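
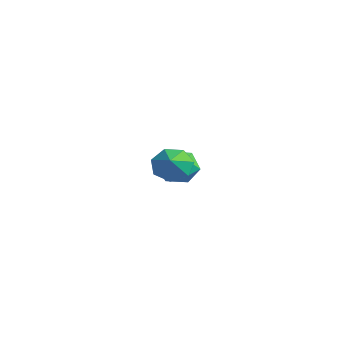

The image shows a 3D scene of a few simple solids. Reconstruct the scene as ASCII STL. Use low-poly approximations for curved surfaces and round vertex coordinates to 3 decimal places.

solid 
facet normal -0.650 0.511 -0.562
outer loop
vertex 3.356 -2.111 1.952
vertex 2.575 -2.499 2.502
vertex 3.111 -1.635 2.668
endloop
endfacet
facet normal 0.961 0.171 0.215
outer loop
vertex 3.356 -2.111 1.952
vertex 3.111 -1.635 2.668
vertex 3.265 -3.041 3.098
endloop
endfacet
facet normal -0.650 0.511 -0.562
outer loop
vertex 3.111 -1.635 2.668
vertex 2.575 -2.499 2.502
vertex 2.464 -1.809 3.259
endloop
endfacet
facet normal 0.601 0.293 0.744
outer loop
vertex 3.111 -1.635 2.668
vertex 2.464 -1.809 3.259
vertex 3.265 -3.041 3.098
endloop
endfacet
facet normal -0.650 0.512 -0.562
outer loop
vertex 2.464 -1.809 3.259
vertex 2.575 -2.499 2.502
vertex 1.9 -2.503 3.28
endloop
endfacet
facet normal 0.109 -0.059 0.992
outer loop
vertex 2.464 -1.809 3.259
vertex 1.9 -2.503 3.28
vertex 3.265 -3.041 3.098
endloop
endfacet
facet normal -0.650 0.512 -0.562
outer loop
vertex 1.9 -2.503 3.28
vertex 2.575 -2.499 2.502
vertex 1.845 -3.193 2.715
endloop
endfacet
facet normal -0.142 -0.620 0.771
outer loop
vertex 1.9 -2.503 3.28
vertex 1.845 -3.193 2.715
vertex 3.265 -3.041 3.098
endloop
endfacet
facet normal -0.650 0.511 -0.562
outer loop
vertex 1.845 -3.193 2.715
vertex 2.575 -2.499 2.502
vertex 2.34 -3.361 1.99
endloop
endfacet
facet normal 0.036 -0.968 0.249
outer loop
vertex 1.845 -3.193 2.715
vertex 2.34 -3.361 1.99
vertex 3.265 -3.041 3.098
endloop
endfacet
facet normal -0.650 0.511 -0.562
outer loop
vertex 2.34 -3.361 1.99
vertex 2.575 -2.499 2.502
vertex 3.012 -2.879 1.651
endloop
endfacet
facet normal 0.510 -0.840 -0.183
outer loop
vertex 2.34 -3.361 1.99
vertex 3.012 -2.879 1.651
vertex 3.265 -3.041 3.098
endloop
endfacet
facet normal -0.650 0.511 -0.562
outer loop
vertex 3.012 -2.879 1.651
vertex 2.575 -2.499 2.502
vertex 3.356 -2.111 1.952
endloop
endfacet
facet normal 0.921 -0.335 -0.199
outer loop
vertex 3.012 -2.879 1.651
vertex 3.356 -2.111 1.952
vertex 3.265 -3.041 3.098
endloop
endfacet
facet normal -0.808 -0.271 0.523
outer loop
vertex -4.764 2.197 -0.209
vertex -4.596 1.057 -0.54
vertex -4.086 1.472 0.462
endloop
endfacet
facet normal -0.492 0.297 0.818
outer loop
vertex -4.764 2.197 -0.209
vertex -4.086 1.472 0.462
vertex -3.738 2.601 0.261
endloop
endfacet
facet normal -0.473 0.818 0.329
outer loop
vertex -4.764 2.197 -0.209
vertex -3.738 2.601 0.261
vertex -4.033 2.884 -0.866
endloop
endfacet
facet normal -0.776 0.571 -0.267
outer loop
vertex -4.764 2.197 -0.209
vertex -4.033 2.884 -0.866
vertex -4.564 1.93 -1.361
endloop
endfacet
facet normal -0.984 -0.102 -0.147
outer loop
vertex -4.764 2.197 -0.209
vertex -4.564 1.93 -1.361
vertex -4.596 1.057 -0.54
endloop
endfacet
facet normal 0.180 0.118 0.976
outer loop
vertex -3.738 2.601 0.261
vertex -4.086 1.472 0.462
vertex -2.936 1.71 0.221
endloop
endfacet
facet normal -0.331 -0.800 0.500
outer loop
vertex -4.086 1.472 0.462
vertex -4.596 1.057 -0.54
vertex -3.467 0.756 -0.274
endloop
endfacet
facet normal -0.616 -0.528 -0.585
outer loop
vertex -4.596 1.057 -0.54
vertex -4.564 1.93 -1.361
vertex -3.762 1.039 -1.401
endloop
endfacet
facet normal -0.279 0.560 -0.780
outer loop
vertex -4.564 1.93 -1.361
vertex -4.033 2.884 -0.866
vertex -3.414 2.168 -1.602
endloop
endfacet
facet normal 0.212 0.959 0.185
outer loop
vertex -4.033 2.884 -0.866
vertex -3.738 2.601 0.261
vertex -2.904 2.583 -0.6
endloop
endfacet
facet normal 0.776 -0.571 0.267
outer loop
vertex -2.736 1.443 -0.931
vertex -2.936 1.71 0.221
vertex -3.467 0.756 -0.274
endloop
endfacet
facet normal 0.473 -0.818 -0.329
outer loop
vertex -2.736 1.443 -0.931
vertex -3.467 0.756 -0.274
vertex -3.762 1.039 -1.401
endloop
endfacet
facet normal 0.492 -0.297 -0.818
outer loop
vertex -2.736 1.443 -0.931
vertex -3.762 1.039 -1.401
vertex -3.414 2.168 -1.602
endloop
endfacet
facet normal 0.808 0.271 -0.523
outer loop
vertex -2.736 1.443 -0.931
vertex -3.414 2.168 -1.602
vertex -2.904 2.583 -0.6
endloop
endfacet
facet normal 0.984 0.102 0.147
outer loop
vertex -2.736 1.443 -0.931
vertex -2.904 2.583 -0.6
vertex -2.936 1.71 0.221
endloop
endfacet
facet normal 0.279 -0.560 0.780
outer loop
vertex -3.467 0.756 -0.274
vertex -2.936 1.71 0.221
vertex -4.086 1.472 0.462
endloop
endfacet
facet normal -0.212 -0.959 -0.185
outer loop
vertex -3.762 1.039 -1.401
vertex -3.467 0.756 -0.274
vertex -4.596 1.057 -0.54
endloop
endfacet
facet normal -0.180 -0.118 -0.976
outer loop
vertex -3.414 2.168 -1.602
vertex -3.762 1.039 -1.401
vertex -4.564 1.93 -1.361
endloop
endfacet
facet normal 0.331 0.800 -0.500
outer loop
vertex -2.904 2.583 -0.6
vertex -3.414 2.168 -1.602
vertex -4.033 2.884 -0.866
endloop
endfacet
facet normal 0.616 0.528 0.585
outer loop
vertex -2.936 1.71 0.221
vertex -2.904 2.583 -0.6
vertex -3.738 2.601 0.261
endloop
endfacet

endsolid


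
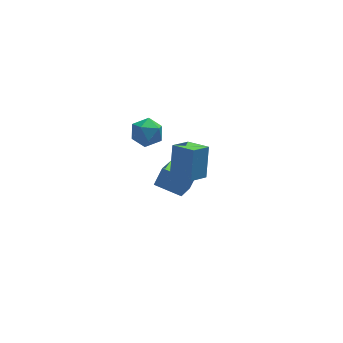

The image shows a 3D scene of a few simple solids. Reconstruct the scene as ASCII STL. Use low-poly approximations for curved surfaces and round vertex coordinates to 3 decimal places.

solid 
facet normal -0.787 0.570 0.234
outer loop
vertex 0.194 2.093 -1.795
vertex 0.919 3.367 -2.461
vertex -0.307 1.831 -2.843
endloop
endfacet
facet normal -0.450 -0.791 0.413
outer loop
vertex 0.961 0.913 -3.219
vertex 0.194 2.093 -1.795
vertex -0.307 1.831 -2.843
endloop
endfacet
facet normal -0.787 0.571 0.233
outer loop
vertex -0.307 1.831 -2.843
vertex 0.919 3.367 -2.461
vertex 0.419 3.105 -3.508
endloop
endfacet
facet normal -0.420 -0.220 -0.880
outer loop
vertex 0.419 3.105 -3.508
vertex 0.961 0.913 -3.219
vertex -0.307 1.831 -2.843
endloop
endfacet
facet normal 0.421 0.221 0.880
outer loop
vertex 0.194 2.093 -1.795
vertex 2.187 2.449 -2.837
vertex 0.919 3.367 -2.461
endloop
endfacet
facet normal -0.450 -0.791 0.413
outer loop
vertex 1.461 1.175 -2.172
vertex 0.194 2.093 -1.795
vertex 0.961 0.913 -3.219
endloop
endfacet
facet normal 0.421 0.220 0.880
outer loop
vertex 1.461 1.175 -2.172
vertex 2.187 2.449 -2.837
vertex 0.194 2.093 -1.795
endloop
endfacet
facet normal 0.450 0.791 -0.413
outer loop
vertex 0.919 3.367 -2.461
vertex 2.187 2.449 -2.837
vertex 0.419 3.105 -3.508
endloop
endfacet
facet normal -0.421 -0.220 -0.880
outer loop
vertex 1.686 2.187 -3.885
vertex 0.961 0.913 -3.219
vertex 0.419 3.105 -3.508
endloop
endfacet
facet normal 0.450 0.791 -0.413
outer loop
vertex 0.419 3.105 -3.508
vertex 2.187 2.449 -2.837
vertex 1.686 2.187 -3.885
endloop
endfacet
facet normal 0.788 -0.570 -0.233
outer loop
vertex 1.686 2.187 -3.885
vertex 1.461 1.175 -2.172
vertex 0.961 0.913 -3.219
endloop
endfacet
facet normal 0.787 -0.571 -0.234
outer loop
vertex 2.187 2.449 -2.837
vertex 1.461 1.175 -2.172
vertex 1.686 2.187 -3.885
endloop
endfacet
facet normal 0.169 -0.138 0.976
outer loop
vertex -0.239 3.379 1.368
vertex -0.828 2.611 1.361
vertex 0.116 2.498 1.182
endloop
endfacet
facet normal 0.735 0.157 0.659
outer loop
vertex -0.239 3.379 1.368
vertex 0.116 2.498 1.182
vertex 0.416 3.259 0.666
endloop
endfacet
facet normal 0.526 0.771 0.359
outer loop
vertex -0.239 3.379 1.368
vertex 0.416 3.259 0.666
vertex -0.343 3.843 0.525
endloop
endfacet
facet normal -0.171 0.854 0.491
outer loop
vertex -0.239 3.379 1.368
vertex -0.343 3.843 0.525
vertex -1.112 3.442 0.955
endloop
endfacet
facet normal -0.392 0.292 0.872
outer loop
vertex -0.239 3.379 1.368
vertex -1.112 3.442 0.955
vertex -0.828 2.611 1.361
endloop
endfacet
facet normal 0.950 -0.280 0.139
outer loop
vertex 0.416 3.259 0.666
vertex 0.116 2.498 1.182
vertex 0.232 2.418 0.225
endloop
endfacet
facet normal 0.033 -0.758 0.651
outer loop
vertex 0.116 2.498 1.182
vertex -0.828 2.611 1.361
vertex -0.537 2.017 0.655
endloop
endfacet
facet normal -0.873 -0.062 0.483
outer loop
vertex -0.828 2.611 1.361
vertex -1.112 3.442 0.955
vertex -1.296 2.601 0.514
endloop
endfacet
facet normal -0.516 0.846 -0.133
outer loop
vertex -1.112 3.442 0.955
vertex -0.343 3.843 0.525
vertex -0.996 3.362 -0.002
endloop
endfacet
facet normal 0.612 0.711 -0.346
outer loop
vertex -0.343 3.843 0.525
vertex 0.416 3.259 0.666
vertex -0.052 3.249 -0.181
endloop
endfacet
facet normal 0.171 -0.854 -0.491
outer loop
vertex -0.641 2.481 -0.188
vertex 0.232 2.418 0.225
vertex -0.537 2.017 0.655
endloop
endfacet
facet normal -0.526 -0.771 -0.359
outer loop
vertex -0.641 2.481 -0.188
vertex -0.537 2.017 0.655
vertex -1.296 2.601 0.514
endloop
endfacet
facet normal -0.735 -0.157 -0.659
outer loop
vertex -0.641 2.481 -0.188
vertex -1.296 2.601 0.514
vertex -0.996 3.362 -0.002
endloop
endfacet
facet normal -0.169 0.138 -0.976
outer loop
vertex -0.641 2.481 -0.188
vertex -0.996 3.362 -0.002
vertex -0.052 3.249 -0.181
endloop
endfacet
facet normal 0.392 -0.292 -0.872
outer loop
vertex -0.641 2.481 -0.188
vertex -0.052 3.249 -0.181
vertex 0.232 2.418 0.225
endloop
endfacet
facet normal 0.516 -0.846 0.133
outer loop
vertex -0.537 2.017 0.655
vertex 0.232 2.418 0.225
vertex 0.116 2.498 1.182
endloop
endfacet
facet normal -0.612 -0.711 0.346
outer loop
vertex -1.296 2.601 0.514
vertex -0.537 2.017 0.655
vertex -0.828 2.611 1.361
endloop
endfacet
facet normal -0.950 0.280 -0.139
outer loop
vertex -0.996 3.362 -0.002
vertex -1.296 2.601 0.514
vertex -1.112 3.442 0.955
endloop
endfacet
facet normal -0.033 0.758 -0.651
outer loop
vertex -0.052 3.249 -0.181
vertex -0.996 3.362 -0.002
vertex -0.343 3.843 0.525
endloop
endfacet
facet normal 0.873 0.062 -0.483
outer loop
vertex 0.232 2.418 0.225
vertex -0.052 3.249 -0.181
vertex 0.416 3.259 0.666
endloop
endfacet
facet normal -0.627 0.743 -0.235
outer loop
vertex -0.217 -2.472 4.279
vertex 0.684 -1.853 3.833
vertex -0.505 -3.233 2.639
endloop
endfacet
facet normal -0.763 -0.524 0.377
outer loop
vertex 0.316 -4.207 2.947
vertex -0.217 -2.472 4.279
vertex -0.505 -3.233 2.639
endloop
endfacet
facet normal -0.627 0.743 -0.235
outer loop
vertex -0.505 -3.233 2.639
vertex 0.684 -1.853 3.833
vertex 0.396 -2.614 2.194
endloop
endfacet
facet normal -0.157 -0.416 -0.896
outer loop
vertex 0.396 -2.614 2.194
vertex 0.316 -4.207 2.947
vertex -0.505 -3.233 2.639
endloop
endfacet
facet normal 0.158 0.416 0.896
outer loop
vertex -0.217 -2.472 4.279
vertex 1.505 -2.827 4.141
vertex 0.684 -1.853 3.833
endloop
endfacet
facet normal -0.763 -0.524 0.378
outer loop
vertex 0.604 -3.446 4.586
vertex -0.217 -2.472 4.279
vertex 0.316 -4.207 2.947
endloop
endfacet
facet normal 0.157 0.415 0.896
outer loop
vertex 0.604 -3.446 4.586
vertex 1.505 -2.827 4.141
vertex -0.217 -2.472 4.279
endloop
endfacet
facet normal 0.763 0.524 -0.377
outer loop
vertex 0.684 -1.853 3.833
vertex 1.505 -2.827 4.141
vertex 0.396 -2.614 2.194
endloop
endfacet
facet normal -0.158 -0.415 -0.896
outer loop
vertex 1.217 -3.588 2.501
vertex 0.316 -4.207 2.947
vertex 0.396 -2.614 2.194
endloop
endfacet
facet normal 0.763 0.524 -0.377
outer loop
vertex 0.396 -2.614 2.194
vertex 1.505 -2.827 4.141
vertex 1.217 -3.588 2.501
endloop
endfacet
facet normal 0.627 -0.743 0.235
outer loop
vertex 1.217 -3.588 2.501
vertex 0.604 -3.446 4.586
vertex 0.316 -4.207 2.947
endloop
endfacet
facet normal 0.627 -0.743 0.235
outer loop
vertex 1.505 -2.827 4.141
vertex 0.604 -3.446 4.586
vertex 1.217 -3.588 2.501
endloop
endfacet

endsolid


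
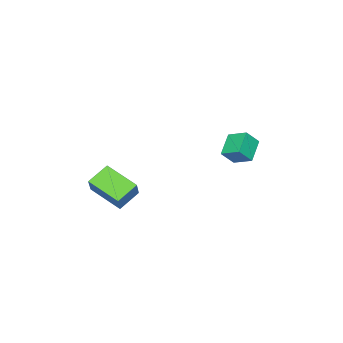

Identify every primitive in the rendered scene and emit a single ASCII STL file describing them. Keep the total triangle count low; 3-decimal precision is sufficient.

solid 
facet normal -0.897 0.125 0.424
outer loop
vertex 3.03 -3.93 2.874
vertex 3.003 -1.971 2.238
vertex 2.464 -4.291 1.784
endloop
endfacet
facet normal 0.013 -0.951 0.308
outer loop
vertex 3.737 -4.469 1.182
vertex 3.03 -3.93 2.874
vertex 2.464 -4.291 1.784
endloop
endfacet
facet normal -0.897 0.125 0.424
outer loop
vertex 2.464 -4.291 1.784
vertex 3.003 -1.971 2.238
vertex 2.437 -2.332 1.148
endloop
endfacet
facet normal -0.442 -0.282 -0.851
outer loop
vertex 2.437 -2.332 1.148
vertex 3.737 -4.469 1.182
vertex 2.464 -4.291 1.784
endloop
endfacet
facet normal 0.442 0.282 0.851
outer loop
vertex 3.03 -3.93 2.874
vertex 4.276 -2.149 1.636
vertex 3.003 -1.971 2.238
endloop
endfacet
facet normal 0.013 -0.951 0.308
outer loop
vertex 4.303 -4.108 2.272
vertex 3.03 -3.93 2.874
vertex 3.737 -4.469 1.182
endloop
endfacet
facet normal 0.442 0.282 0.851
outer loop
vertex 4.303 -4.108 2.272
vertex 4.276 -2.149 1.636
vertex 3.03 -3.93 2.874
endloop
endfacet
facet normal -0.013 0.951 -0.308
outer loop
vertex 3.003 -1.971 2.238
vertex 4.276 -2.149 1.636
vertex 2.437 -2.332 1.148
endloop
endfacet
facet normal -0.442 -0.282 -0.851
outer loop
vertex 3.71 -2.51 0.546
vertex 3.737 -4.469 1.182
vertex 2.437 -2.332 1.148
endloop
endfacet
facet normal -0.013 0.951 -0.308
outer loop
vertex 2.437 -2.332 1.148
vertex 4.276 -2.149 1.636
vertex 3.71 -2.51 0.546
endloop
endfacet
facet normal 0.897 -0.125 -0.424
outer loop
vertex 3.71 -2.51 0.546
vertex 4.303 -4.108 2.272
vertex 3.737 -4.469 1.182
endloop
endfacet
facet normal 0.897 -0.125 -0.424
outer loop
vertex 4.276 -2.149 1.636
vertex 4.303 -4.108 2.272
vertex 3.71 -2.51 0.546
endloop
endfacet
facet normal -0.546 0.352 -0.760
outer loop
vertex -4.319 -0.884 1.973
vertex -4.419 0.236 2.563
vertex -3.093 -0.423 1.306
endloop
endfacet
facet normal 0.079 -0.882 -0.464
outer loop
vertex -2.481 -0.816 2.157
vertex -4.319 -0.884 1.973
vertex -3.093 -0.423 1.306
endloop
endfacet
facet normal -0.546 0.351 -0.760
outer loop
vertex -3.093 -0.423 1.306
vertex -4.419 0.236 2.563
vertex -3.193 0.697 1.895
endloop
endfacet
facet normal 0.834 0.314 -0.455
outer loop
vertex -3.193 0.697 1.895
vertex -2.481 -0.816 2.157
vertex -3.093 -0.423 1.306
endloop
endfacet
facet normal -0.834 -0.314 0.455
outer loop
vertex -4.319 -0.884 1.973
vertex -3.807 -0.157 3.414
vertex -4.419 0.236 2.563
endloop
endfacet
facet normal 0.079 -0.882 -0.464
outer loop
vertex -3.707 -1.277 2.825
vertex -4.319 -0.884 1.973
vertex -2.481 -0.816 2.157
endloop
endfacet
facet normal -0.834 -0.313 0.454
outer loop
vertex -3.707 -1.277 2.825
vertex -3.807 -0.157 3.414
vertex -4.319 -0.884 1.973
endloop
endfacet
facet normal -0.079 0.882 0.464
outer loop
vertex -4.419 0.236 2.563
vertex -3.807 -0.157 3.414
vertex -3.193 0.697 1.895
endloop
endfacet
facet normal 0.834 0.314 -0.454
outer loop
vertex -2.581 0.304 2.747
vertex -2.481 -0.816 2.157
vertex -3.193 0.697 1.895
endloop
endfacet
facet normal -0.079 0.882 0.464
outer loop
vertex -3.193 0.697 1.895
vertex -3.807 -0.157 3.414
vertex -2.581 0.304 2.747
endloop
endfacet
facet normal 0.546 -0.352 0.760
outer loop
vertex -2.581 0.304 2.747
vertex -3.707 -1.277 2.825
vertex -2.481 -0.816 2.157
endloop
endfacet
facet normal 0.546 -0.351 0.761
outer loop
vertex -3.807 -0.157 3.414
vertex -3.707 -1.277 2.825
vertex -2.581 0.304 2.747
endloop
endfacet

endsolid


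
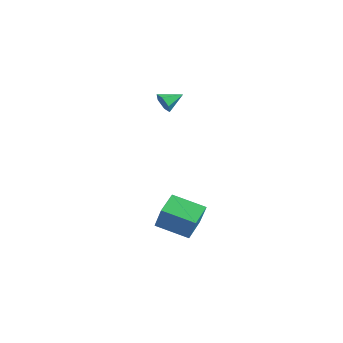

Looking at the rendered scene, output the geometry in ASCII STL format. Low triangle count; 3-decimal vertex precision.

solid 
facet normal -0.464 0.187 -0.866
outer loop
vertex -2.251 -0.68 -3.278
vertex -0.675 0.198 -3.933
vertex -1.77 -1.941 -3.809
endloop
endfacet
facet normal -0.821 -0.457 0.342
outer loop
vertex -0.985 -2.258 -2.347
vertex -2.251 -0.68 -3.278
vertex -1.77 -1.941 -3.809
endloop
endfacet
facet normal -0.465 0.188 -0.865
outer loop
vertex -1.77 -1.941 -3.809
vertex -0.675 0.198 -3.933
vertex -0.194 -1.062 -4.465
endloop
endfacet
facet normal 0.332 -0.869 -0.367
outer loop
vertex -0.194 -1.062 -4.465
vertex -0.985 -2.258 -2.347
vertex -1.77 -1.941 -3.809
endloop
endfacet
facet normal -0.332 0.869 0.367
outer loop
vertex -2.251 -0.68 -3.278
vertex 0.11 -0.119 -2.471
vertex -0.675 0.198 -3.933
endloop
endfacet
facet normal -0.821 -0.458 0.341
outer loop
vertex -1.466 -0.998 -1.815
vertex -2.251 -0.68 -3.278
vertex -0.985 -2.258 -2.347
endloop
endfacet
facet normal -0.332 0.869 0.367
outer loop
vertex -1.466 -0.998 -1.815
vertex 0.11 -0.119 -2.471
vertex -2.251 -0.68 -3.278
endloop
endfacet
facet normal 0.821 0.458 -0.342
outer loop
vertex -0.675 0.198 -3.933
vertex 0.11 -0.119 -2.471
vertex -0.194 -1.062 -4.465
endloop
endfacet
facet normal 0.332 -0.869 -0.367
outer loop
vertex 0.591 -1.38 -3.002
vertex -0.985 -2.258 -2.347
vertex -0.194 -1.062 -4.465
endloop
endfacet
facet normal 0.821 0.457 -0.341
outer loop
vertex -0.194 -1.062 -4.465
vertex 0.11 -0.119 -2.471
vertex 0.591 -1.38 -3.002
endloop
endfacet
facet normal 0.464 -0.188 0.865
outer loop
vertex 0.591 -1.38 -3.002
vertex -1.466 -0.998 -1.815
vertex -0.985 -2.258 -2.347
endloop
endfacet
facet normal 0.465 -0.187 0.865
outer loop
vertex 0.11 -0.119 -2.471
vertex -1.466 -0.998 -1.815
vertex 0.591 -1.38 -3.002
endloop
endfacet
facet normal -0.321 -0.877 -0.358
outer loop
vertex -3.522 0.326 4.053
vertex -3.752 0.634 3.505
vertex -3.125 0.399 3.519
endloop
endfacet
facet normal 0.804 -0.040 0.593
outer loop
vertex -3.522 0.326 4.053
vertex -3.125 0.399 3.519
vertex -3.368 1.686 3.935
endloop
endfacet
facet normal -0.321 -0.877 -0.358
outer loop
vertex -3.125 0.399 3.519
vertex -3.752 0.634 3.505
vertex -3.355 0.707 2.97
endloop
endfacet
facet normal 0.934 0.256 -0.248
outer loop
vertex -3.125 0.399 3.519
vertex -3.355 0.707 2.97
vertex -3.368 1.686 3.935
endloop
endfacet
facet normal -0.321 -0.877 -0.358
outer loop
vertex -3.355 0.707 2.97
vertex -3.752 0.634 3.505
vertex -3.982 0.942 2.957
endloop
endfacet
facet normal 0.268 0.678 -0.684
outer loop
vertex -3.355 0.707 2.97
vertex -3.982 0.942 2.957
vertex -3.368 1.686 3.935
endloop
endfacet
facet normal -0.320 -0.877 -0.358
outer loop
vertex -3.982 0.942 2.957
vertex -3.752 0.634 3.505
vertex -4.38 0.869 3.491
endloop
endfacet
facet normal -0.525 0.803 -0.281
outer loop
vertex -3.982 0.942 2.957
vertex -4.38 0.869 3.491
vertex -3.368 1.686 3.935
endloop
endfacet
facet normal -0.320 -0.877 -0.359
outer loop
vertex -4.38 0.869 3.491
vertex -3.752 0.634 3.505
vertex -4.149 0.56 4.04
endloop
endfacet
facet normal -0.655 0.507 0.561
outer loop
vertex -4.38 0.869 3.491
vertex -4.149 0.56 4.04
vertex -3.368 1.686 3.935
endloop
endfacet
facet normal -0.320 -0.877 -0.359
outer loop
vertex -4.149 0.56 4.04
vertex -3.752 0.634 3.505
vertex -3.522 0.326 4.053
endloop
endfacet
facet normal 0.011 0.085 0.996
outer loop
vertex -4.149 0.56 4.04
vertex -3.522 0.326 4.053
vertex -3.368 1.686 3.935
endloop
endfacet

endsolid


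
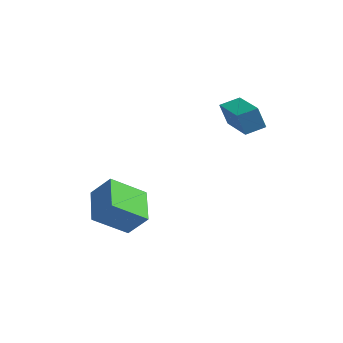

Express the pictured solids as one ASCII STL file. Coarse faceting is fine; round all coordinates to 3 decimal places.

solid 
facet normal -0.548 0.743 0.384
outer loop
vertex -2.311 -1.126 -2.642
vertex -1.374 -0.966 -1.614
vertex -1.329 0.167 -3.739
endloop
endfacet
facet normal -0.670 -0.114 -0.734
outer loop
vertex -0.266 -1.274 -4.486
vertex -2.311 -1.126 -2.642
vertex -1.329 0.167 -3.739
endloop
endfacet
facet normal -0.548 0.743 0.384
outer loop
vertex -1.329 0.167 -3.739
vertex -1.374 -0.966 -1.614
vertex -0.392 0.327 -2.712
endloop
endfacet
facet normal 0.501 0.660 -0.560
outer loop
vertex -0.392 0.327 -2.712
vertex -0.266 -1.274 -4.486
vertex -1.329 0.167 -3.739
endloop
endfacet
facet normal -0.501 -0.660 0.560
outer loop
vertex -2.311 -1.126 -2.642
vertex -0.311 -2.407 -2.361
vertex -1.374 -0.966 -1.614
endloop
endfacet
facet normal -0.670 -0.114 -0.734
outer loop
vertex -1.248 -2.567 -3.388
vertex -2.311 -1.126 -2.642
vertex -0.266 -1.274 -4.486
endloop
endfacet
facet normal -0.501 -0.660 0.560
outer loop
vertex -1.248 -2.567 -3.388
vertex -0.311 -2.407 -2.361
vertex -2.311 -1.126 -2.642
endloop
endfacet
facet normal 0.670 0.114 0.734
outer loop
vertex -1.374 -0.966 -1.614
vertex -0.311 -2.407 -2.361
vertex -0.392 0.327 -2.712
endloop
endfacet
facet normal 0.501 0.660 -0.560
outer loop
vertex 0.671 -1.114 -3.458
vertex -0.266 -1.274 -4.486
vertex -0.392 0.327 -2.712
endloop
endfacet
facet normal 0.670 0.114 0.734
outer loop
vertex -0.392 0.327 -2.712
vertex -0.311 -2.407 -2.361
vertex 0.671 -1.114 -3.458
endloop
endfacet
facet normal 0.548 -0.743 -0.384
outer loop
vertex 0.671 -1.114 -3.458
vertex -1.248 -2.567 -3.388
vertex -0.266 -1.274 -4.486
endloop
endfacet
facet normal 0.548 -0.743 -0.385
outer loop
vertex -0.311 -2.407 -2.361
vertex -1.248 -2.567 -3.388
vertex 0.671 -1.114 -3.458
endloop
endfacet
facet normal -0.555 -0.774 -0.306
outer loop
vertex 3.42 1.486 2.365
vertex 1.808 2.696 2.23
vertex 3.697 1.73 1.244
endloop
endfacet
facet normal 0.798 -0.599 0.067
outer loop
vertex 4.252 2.504 1.55
vertex 3.42 1.486 2.365
vertex 3.697 1.73 1.244
endloop
endfacet
facet normal -0.555 -0.773 -0.306
outer loop
vertex 3.697 1.73 1.244
vertex 1.808 2.696 2.23
vertex 2.085 2.941 1.109
endloop
endfacet
facet normal 0.235 0.207 -0.950
outer loop
vertex 2.085 2.941 1.109
vertex 4.252 2.504 1.55
vertex 3.697 1.73 1.244
endloop
endfacet
facet normal -0.235 -0.207 0.950
outer loop
vertex 3.42 1.486 2.365
vertex 2.363 3.47 2.536
vertex 1.808 2.696 2.23
endloop
endfacet
facet normal 0.798 -0.599 0.066
outer loop
vertex 3.975 2.259 2.671
vertex 3.42 1.486 2.365
vertex 4.252 2.504 1.55
endloop
endfacet
facet normal -0.235 -0.207 0.950
outer loop
vertex 3.975 2.259 2.671
vertex 2.363 3.47 2.536
vertex 3.42 1.486 2.365
endloop
endfacet
facet normal -0.798 0.599 -0.066
outer loop
vertex 1.808 2.696 2.23
vertex 2.363 3.47 2.536
vertex 2.085 2.941 1.109
endloop
endfacet
facet normal 0.235 0.207 -0.950
outer loop
vertex 2.64 3.714 1.415
vertex 4.252 2.504 1.55
vertex 2.085 2.941 1.109
endloop
endfacet
facet normal -0.798 0.599 -0.067
outer loop
vertex 2.085 2.941 1.109
vertex 2.363 3.47 2.536
vertex 2.64 3.714 1.415
endloop
endfacet
facet normal 0.555 0.773 0.306
outer loop
vertex 2.64 3.714 1.415
vertex 3.975 2.259 2.671
vertex 4.252 2.504 1.55
endloop
endfacet
facet normal 0.555 0.773 0.306
outer loop
vertex 2.363 3.47 2.536
vertex 3.975 2.259 2.671
vertex 2.64 3.714 1.415
endloop
endfacet

endsolid


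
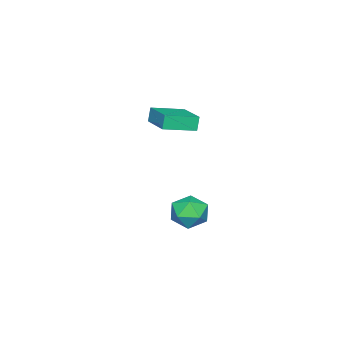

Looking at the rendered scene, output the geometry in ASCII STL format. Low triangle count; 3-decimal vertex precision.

solid 
facet normal -0.733 0.648 -0.209
outer loop
vertex 0.388 -0.583 4.006
vertex 1.736 1.085 4.448
vertex 0.649 -0.566 3.145
endloop
endfacet
facet normal -0.616 -0.761 -0.202
outer loop
vertex 2.004 -1.765 3.532
vertex 0.388 -0.583 4.006
vertex 0.649 -0.566 3.145
endloop
endfacet
facet normal -0.733 0.648 -0.209
outer loop
vertex 0.649 -0.566 3.145
vertex 1.736 1.085 4.448
vertex 1.997 1.102 3.587
endloop
endfacet
facet normal 0.290 0.019 -0.957
outer loop
vertex 1.997 1.102 3.587
vertex 2.004 -1.765 3.532
vertex 0.649 -0.566 3.145
endloop
endfacet
facet normal -0.290 -0.019 0.957
outer loop
vertex 0.388 -0.583 4.006
vertex 3.091 -0.114 4.835
vertex 1.736 1.085 4.448
endloop
endfacet
facet normal -0.616 -0.761 -0.202
outer loop
vertex 1.743 -1.782 4.393
vertex 0.388 -0.583 4.006
vertex 2.004 -1.765 3.532
endloop
endfacet
facet normal -0.290 -0.019 0.957
outer loop
vertex 1.743 -1.782 4.393
vertex 3.091 -0.114 4.835
vertex 0.388 -0.583 4.006
endloop
endfacet
facet normal 0.616 0.761 0.202
outer loop
vertex 1.736 1.085 4.448
vertex 3.091 -0.114 4.835
vertex 1.997 1.102 3.587
endloop
endfacet
facet normal 0.290 0.019 -0.957
outer loop
vertex 3.352 -0.097 3.974
vertex 2.004 -1.765 3.532
vertex 1.997 1.102 3.587
endloop
endfacet
facet normal 0.616 0.761 0.202
outer loop
vertex 1.997 1.102 3.587
vertex 3.091 -0.114 4.835
vertex 3.352 -0.097 3.974
endloop
endfacet
facet normal 0.733 -0.648 0.209
outer loop
vertex 3.352 -0.097 3.974
vertex 1.743 -1.782 4.393
vertex 2.004 -1.765 3.532
endloop
endfacet
facet normal 0.733 -0.648 0.209
outer loop
vertex 3.091 -0.114 4.835
vertex 1.743 -1.782 4.393
vertex 3.352 -0.097 3.974
endloop
endfacet
facet normal -0.861 0.220 0.458
outer loop
vertex 0.556 0.541 -2.847
vertex 0.984 0.155 -1.857
vertex 1.112 1.256 -2.146
endloop
endfacet
facet normal -0.743 0.664 -0.088
outer loop
vertex 0.556 0.541 -2.847
vertex 1.112 1.256 -2.146
vertex 1.292 1.307 -3.276
endloop
endfacet
facet normal -0.680 0.272 -0.681
outer loop
vertex 0.556 0.541 -2.847
vertex 1.292 1.307 -3.276
vertex 1.275 0.237 -3.686
endloop
endfacet
facet normal -0.760 -0.414 -0.501
outer loop
vertex 0.556 0.541 -2.847
vertex 1.275 0.237 -3.686
vertex 1.085 -0.475 -2.809
endloop
endfacet
facet normal -0.872 -0.446 0.203
outer loop
vertex 0.556 0.541 -2.847
vertex 1.085 -0.475 -2.809
vertex 0.984 0.155 -1.857
endloop
endfacet
facet normal -0.120 0.992 0.026
outer loop
vertex 1.292 1.307 -3.276
vertex 1.112 1.256 -2.146
vertex 2.175 1.395 -2.551
endloop
endfacet
facet normal -0.311 0.275 0.910
outer loop
vertex 1.112 1.256 -2.146
vertex 0.984 0.155 -1.857
vertex 1.985 0.683 -1.674
endloop
endfacet
facet normal -0.328 -0.803 0.497
outer loop
vertex 0.984 0.155 -1.857
vertex 1.085 -0.475 -2.809
vertex 1.968 -0.387 -2.084
endloop
endfacet
facet normal -0.146 -0.752 -0.642
outer loop
vertex 1.085 -0.475 -2.809
vertex 1.275 0.237 -3.686
vertex 2.148 -0.336 -3.214
endloop
endfacet
facet normal -0.018 0.358 -0.934
outer loop
vertex 1.275 0.237 -3.686
vertex 1.292 1.307 -3.276
vertex 2.276 0.765 -3.503
endloop
endfacet
facet normal 0.760 0.414 0.501
outer loop
vertex 2.704 0.379 -2.513
vertex 2.175 1.395 -2.551
vertex 1.985 0.683 -1.674
endloop
endfacet
facet normal 0.680 -0.272 0.681
outer loop
vertex 2.704 0.379 -2.513
vertex 1.985 0.683 -1.674
vertex 1.968 -0.387 -2.084
endloop
endfacet
facet normal 0.743 -0.664 0.088
outer loop
vertex 2.704 0.379 -2.513
vertex 1.968 -0.387 -2.084
vertex 2.148 -0.336 -3.214
endloop
endfacet
facet normal 0.861 -0.220 -0.458
outer loop
vertex 2.704 0.379 -2.513
vertex 2.148 -0.336 -3.214
vertex 2.276 0.765 -3.503
endloop
endfacet
facet normal 0.872 0.446 -0.203
outer loop
vertex 2.704 0.379 -2.513
vertex 2.276 0.765 -3.503
vertex 2.175 1.395 -2.551
endloop
endfacet
facet normal 0.146 0.752 0.642
outer loop
vertex 1.985 0.683 -1.674
vertex 2.175 1.395 -2.551
vertex 1.112 1.256 -2.146
endloop
endfacet
facet normal 0.018 -0.358 0.934
outer loop
vertex 1.968 -0.387 -2.084
vertex 1.985 0.683 -1.674
vertex 0.984 0.155 -1.857
endloop
endfacet
facet normal 0.120 -0.992 -0.026
outer loop
vertex 2.148 -0.336 -3.214
vertex 1.968 -0.387 -2.084
vertex 1.085 -0.475 -2.809
endloop
endfacet
facet normal 0.311 -0.275 -0.910
outer loop
vertex 2.276 0.765 -3.503
vertex 2.148 -0.336 -3.214
vertex 1.275 0.237 -3.686
endloop
endfacet
facet normal 0.328 0.803 -0.497
outer loop
vertex 2.175 1.395 -2.551
vertex 2.276 0.765 -3.503
vertex 1.292 1.307 -3.276
endloop
endfacet

endsolid


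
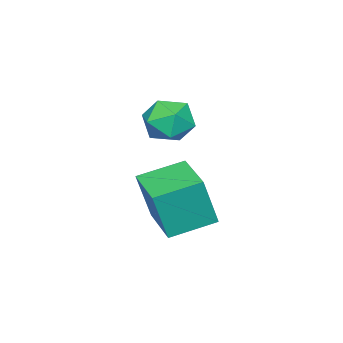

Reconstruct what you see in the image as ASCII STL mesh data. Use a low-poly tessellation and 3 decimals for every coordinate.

solid 
facet normal -0.622 -0.783 0.027
outer loop
vertex 2.801 -0.557 -1.23
vertex 1.414 0.562 -0.735
vertex 2.322 -0.247 -3.271
endloop
endfacet
facet normal 0.750 -0.605 -0.268
outer loop
vertex 3.566 1.318 -3.325
vertex 2.801 -0.557 -1.23
vertex 2.322 -0.247 -3.271
endloop
endfacet
facet normal -0.622 -0.782 0.027
outer loop
vertex 2.322 -0.247 -3.271
vertex 1.414 0.562 -0.735
vertex 0.935 0.873 -2.776
endloop
endfacet
facet normal -0.226 0.146 -0.963
outer loop
vertex 0.935 0.873 -2.776
vertex 3.566 1.318 -3.325
vertex 2.322 -0.247 -3.271
endloop
endfacet
facet normal 0.226 -0.146 0.963
outer loop
vertex 2.801 -0.557 -1.23
vertex 2.658 2.127 -0.789
vertex 1.414 0.562 -0.735
endloop
endfacet
facet normal 0.749 -0.605 -0.268
outer loop
vertex 4.045 1.007 -1.284
vertex 2.801 -0.557 -1.23
vertex 3.566 1.318 -3.325
endloop
endfacet
facet normal 0.226 -0.146 0.963
outer loop
vertex 4.045 1.007 -1.284
vertex 2.658 2.127 -0.789
vertex 2.801 -0.557 -1.23
endloop
endfacet
facet normal -0.750 0.605 0.268
outer loop
vertex 1.414 0.562 -0.735
vertex 2.658 2.127 -0.789
vertex 0.935 0.873 -2.776
endloop
endfacet
facet normal -0.226 0.146 -0.963
outer loop
vertex 2.179 2.437 -2.83
vertex 3.566 1.318 -3.325
vertex 0.935 0.873 -2.776
endloop
endfacet
facet normal -0.749 0.605 0.268
outer loop
vertex 0.935 0.873 -2.776
vertex 2.658 2.127 -0.789
vertex 2.179 2.437 -2.83
endloop
endfacet
facet normal 0.622 0.783 -0.027
outer loop
vertex 2.179 2.437 -2.83
vertex 4.045 1.007 -1.284
vertex 3.566 1.318 -3.325
endloop
endfacet
facet normal 0.622 0.782 -0.027
outer loop
vertex 2.658 2.127 -0.789
vertex 4.045 1.007 -1.284
vertex 2.179 2.437 -2.83
endloop
endfacet
facet normal -0.470 -0.213 0.856
outer loop
vertex 1.568 0.756 2.162
vertex 1.392 -0.213 1.824
vertex 2.261 0.004 2.355
endloop
endfacet
facet normal 0.036 0.280 0.959
outer loop
vertex 1.568 0.756 2.162
vertex 2.261 0.004 2.355
vertex 2.586 0.95 2.067
endloop
endfacet
facet normal -0.109 0.836 0.538
outer loop
vertex 1.568 0.756 2.162
vertex 2.586 0.95 2.067
vertex 1.918 1.318 1.359
endloop
endfacet
facet normal -0.705 0.687 0.174
outer loop
vertex 1.568 0.756 2.162
vertex 1.918 1.318 1.359
vertex 1.18 0.599 1.209
endloop
endfacet
facet normal -0.928 0.039 0.371
outer loop
vertex 1.568 0.756 2.162
vertex 1.18 0.599 1.209
vertex 1.392 -0.213 1.824
endloop
endfacet
facet normal 0.660 0.002 0.752
outer loop
vertex 2.586 0.95 2.067
vertex 2.261 0.004 2.355
vertex 3.04 0.101 1.671
endloop
endfacet
facet normal -0.159 -0.795 0.585
outer loop
vertex 2.261 0.004 2.355
vertex 1.392 -0.213 1.824
vertex 2.302 -0.618 1.521
endloop
endfacet
facet normal -0.900 -0.387 -0.201
outer loop
vertex 1.392 -0.213 1.824
vertex 1.18 0.599 1.209
vertex 1.634 -0.25 0.813
endloop
endfacet
facet normal -0.539 0.662 -0.520
outer loop
vertex 1.18 0.599 1.209
vertex 1.918 1.318 1.359
vertex 1.959 0.696 0.525
endloop
endfacet
facet normal 0.425 0.903 0.069
outer loop
vertex 1.918 1.318 1.359
vertex 2.586 0.95 2.067
vertex 2.828 0.913 1.056
endloop
endfacet
facet normal 0.705 -0.687 -0.174
outer loop
vertex 2.652 -0.056 0.718
vertex 3.04 0.101 1.671
vertex 2.302 -0.618 1.521
endloop
endfacet
facet normal 0.109 -0.836 -0.538
outer loop
vertex 2.652 -0.056 0.718
vertex 2.302 -0.618 1.521
vertex 1.634 -0.25 0.813
endloop
endfacet
facet normal -0.036 -0.280 -0.959
outer loop
vertex 2.652 -0.056 0.718
vertex 1.634 -0.25 0.813
vertex 1.959 0.696 0.525
endloop
endfacet
facet normal 0.470 0.213 -0.856
outer loop
vertex 2.652 -0.056 0.718
vertex 1.959 0.696 0.525
vertex 2.828 0.913 1.056
endloop
endfacet
facet normal 0.928 -0.039 -0.371
outer loop
vertex 2.652 -0.056 0.718
vertex 2.828 0.913 1.056
vertex 3.04 0.101 1.671
endloop
endfacet
facet normal 0.539 -0.662 0.520
outer loop
vertex 2.302 -0.618 1.521
vertex 3.04 0.101 1.671
vertex 2.261 0.004 2.355
endloop
endfacet
facet normal -0.425 -0.903 -0.069
outer loop
vertex 1.634 -0.25 0.813
vertex 2.302 -0.618 1.521
vertex 1.392 -0.213 1.824
endloop
endfacet
facet normal -0.660 -0.002 -0.752
outer loop
vertex 1.959 0.696 0.525
vertex 1.634 -0.25 0.813
vertex 1.18 0.599 1.209
endloop
endfacet
facet normal 0.159 0.795 -0.585
outer loop
vertex 2.828 0.913 1.056
vertex 1.959 0.696 0.525
vertex 1.918 1.318 1.359
endloop
endfacet
facet normal 0.900 0.387 0.201
outer loop
vertex 3.04 0.101 1.671
vertex 2.828 0.913 1.056
vertex 2.586 0.95 2.067
endloop
endfacet

endsolid


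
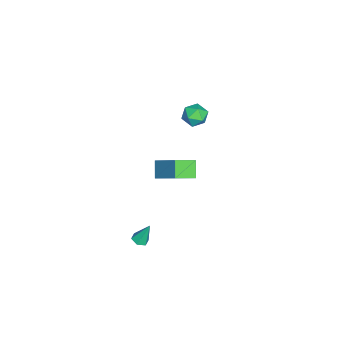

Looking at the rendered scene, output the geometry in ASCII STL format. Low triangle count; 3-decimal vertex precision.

solid 
facet normal -0.988 -0.149 0.036
outer loop
vertex -3.925 -0.327 1.384
vertex -3.799 -1.113 1.581
vertex -3.863 -0.548 2.172
endloop
endfacet
facet normal -0.826 0.523 0.212
outer loop
vertex -3.925 -0.327 1.384
vertex -3.863 -0.548 2.172
vertex -3.497 0.137 1.908
endloop
endfacet
facet normal -0.473 0.815 -0.335
outer loop
vertex -3.925 -0.327 1.384
vertex -3.497 0.137 1.908
vertex -3.207 -0.005 1.154
endloop
endfacet
facet normal -0.417 0.323 -0.850
outer loop
vertex -3.925 -0.327 1.384
vertex -3.207 -0.005 1.154
vertex -3.394 -0.778 0.952
endloop
endfacet
facet normal -0.736 -0.273 -0.619
outer loop
vertex -3.925 -0.327 1.384
vertex -3.394 -0.778 0.952
vertex -3.799 -1.113 1.581
endloop
endfacet
facet normal -0.385 0.504 0.773
outer loop
vertex -3.497 0.137 1.908
vertex -3.863 -0.548 2.172
vertex -3.106 -0.362 2.428
endloop
endfacet
facet normal -0.648 -0.584 0.488
outer loop
vertex -3.863 -0.548 2.172
vertex -3.799 -1.113 1.581
vertex -3.293 -1.135 2.226
endloop
endfacet
facet normal -0.240 -0.784 -0.572
outer loop
vertex -3.799 -1.113 1.581
vertex -3.394 -0.778 0.952
vertex -3.003 -1.277 1.472
endloop
endfacet
facet normal 0.275 0.180 -0.944
outer loop
vertex -3.394 -0.778 0.952
vertex -3.207 -0.005 1.154
vertex -2.637 -0.592 1.208
endloop
endfacet
facet normal 0.186 0.976 -0.112
outer loop
vertex -3.207 -0.005 1.154
vertex -3.497 0.137 1.908
vertex -2.701 -0.027 1.799
endloop
endfacet
facet normal 0.417 -0.323 0.850
outer loop
vertex -2.575 -0.813 1.996
vertex -3.106 -0.362 2.428
vertex -3.293 -1.135 2.226
endloop
endfacet
facet normal 0.473 -0.815 0.335
outer loop
vertex -2.575 -0.813 1.996
vertex -3.293 -1.135 2.226
vertex -3.003 -1.277 1.472
endloop
endfacet
facet normal 0.826 -0.523 -0.212
outer loop
vertex -2.575 -0.813 1.996
vertex -3.003 -1.277 1.472
vertex -2.637 -0.592 1.208
endloop
endfacet
facet normal 0.988 0.149 -0.036
outer loop
vertex -2.575 -0.813 1.996
vertex -2.637 -0.592 1.208
vertex -2.701 -0.027 1.799
endloop
endfacet
facet normal 0.736 0.273 0.619
outer loop
vertex -2.575 -0.813 1.996
vertex -2.701 -0.027 1.799
vertex -3.106 -0.362 2.428
endloop
endfacet
facet normal -0.275 -0.180 0.944
outer loop
vertex -3.293 -1.135 2.226
vertex -3.106 -0.362 2.428
vertex -3.863 -0.548 2.172
endloop
endfacet
facet normal -0.186 -0.976 0.112
outer loop
vertex -3.003 -1.277 1.472
vertex -3.293 -1.135 2.226
vertex -3.799 -1.113 1.581
endloop
endfacet
facet normal 0.385 -0.504 -0.773
outer loop
vertex -2.637 -0.592 1.208
vertex -3.003 -1.277 1.472
vertex -3.394 -0.778 0.952
endloop
endfacet
facet normal 0.648 0.584 -0.488
outer loop
vertex -2.701 -0.027 1.799
vertex -2.637 -0.592 1.208
vertex -3.207 -0.005 1.154
endloop
endfacet
facet normal 0.240 0.784 0.572
outer loop
vertex -3.106 -0.362 2.428
vertex -2.701 -0.027 1.799
vertex -3.497 0.137 1.908
endloop
endfacet
facet normal -0.518 0.783 -0.345
outer loop
vertex 3.711 0.879 4.642
vertex 4.465 1.045 3.886
vertex 2.648 -0.418 3.296
endloop
endfacet
facet normal -0.698 -0.154 0.699
outer loop
vertex 3.275 -1.365 3.714
vertex 3.711 0.879 4.642
vertex 2.648 -0.418 3.296
endloop
endfacet
facet normal -0.518 0.783 -0.345
outer loop
vertex 2.648 -0.418 3.296
vertex 4.465 1.045 3.886
vertex 3.402 -0.252 2.541
endloop
endfacet
facet normal -0.494 -0.603 -0.626
outer loop
vertex 3.402 -0.252 2.541
vertex 3.275 -1.365 3.714
vertex 2.648 -0.418 3.296
endloop
endfacet
facet normal 0.494 0.603 0.626
outer loop
vertex 3.711 0.879 4.642
vertex 5.092 0.098 4.304
vertex 4.465 1.045 3.886
endloop
endfacet
facet normal -0.698 -0.154 0.700
outer loop
vertex 4.338 -0.068 5.059
vertex 3.711 0.879 4.642
vertex 3.275 -1.365 3.714
endloop
endfacet
facet normal 0.494 0.603 0.626
outer loop
vertex 4.338 -0.068 5.059
vertex 5.092 0.098 4.304
vertex 3.711 0.879 4.642
endloop
endfacet
facet normal 0.698 0.153 -0.700
outer loop
vertex 4.465 1.045 3.886
vertex 5.092 0.098 4.304
vertex 3.402 -0.252 2.541
endloop
endfacet
facet normal -0.495 -0.603 -0.626
outer loop
vertex 4.029 -1.199 2.958
vertex 3.275 -1.365 3.714
vertex 3.402 -0.252 2.541
endloop
endfacet
facet normal 0.698 0.154 -0.700
outer loop
vertex 3.402 -0.252 2.541
vertex 5.092 0.098 4.304
vertex 4.029 -1.199 2.958
endloop
endfacet
facet normal 0.518 -0.783 0.345
outer loop
vertex 4.029 -1.199 2.958
vertex 4.338 -0.068 5.059
vertex 3.275 -1.365 3.714
endloop
endfacet
facet normal 0.518 -0.783 0.345
outer loop
vertex 5.092 0.098 4.304
vertex 4.338 -0.068 5.059
vertex 4.029 -1.199 2.958
endloop
endfacet
facet normal 0.063 -0.386 -0.920
outer loop
vertex 3.506 -1.865 -3.735
vertex 3.203 -2.25 -3.594
vertex 3.001 -1.823 -3.787
endloop
endfacet
facet normal 0.091 0.992 -0.083
outer loop
vertex 3.506 -1.865 -3.735
vertex 3.001 -1.823 -3.787
vertex 3.117 -1.71 -2.306
endloop
endfacet
facet normal 0.063 -0.386 -0.920
outer loop
vertex 3.001 -1.823 -3.787
vertex 3.203 -2.25 -3.594
vertex 2.698 -2.208 -3.646
endloop
endfacet
facet normal -0.783 0.622 0.014
outer loop
vertex 3.001 -1.823 -3.787
vertex 2.698 -2.208 -3.646
vertex 3.117 -1.71 -2.306
endloop
endfacet
facet normal 0.063 -0.384 -0.921
outer loop
vertex 2.698 -2.208 -3.646
vertex 3.203 -2.25 -3.594
vertex 2.9 -2.635 -3.454
endloop
endfacet
facet normal -0.892 -0.254 0.373
outer loop
vertex 2.698 -2.208 -3.646
vertex 2.9 -2.635 -3.454
vertex 3.117 -1.71 -2.306
endloop
endfacet
facet normal 0.063 -0.384 -0.921
outer loop
vertex 2.9 -2.635 -3.454
vertex 3.203 -2.25 -3.594
vertex 3.406 -2.677 -3.402
endloop
endfacet
facet normal -0.129 -0.760 0.637
outer loop
vertex 2.9 -2.635 -3.454
vertex 3.406 -2.677 -3.402
vertex 3.117 -1.71 -2.306
endloop
endfacet
facet normal 0.062 -0.385 -0.921
outer loop
vertex 3.406 -2.677 -3.402
vertex 3.203 -2.25 -3.594
vertex 3.709 -2.291 -3.543
endloop
endfacet
facet normal 0.747 -0.389 0.540
outer loop
vertex 3.406 -2.677 -3.402
vertex 3.709 -2.291 -3.543
vertex 3.117 -1.71 -2.306
endloop
endfacet
facet normal 0.062 -0.386 -0.921
outer loop
vertex 3.709 -2.291 -3.543
vertex 3.203 -2.25 -3.594
vertex 3.506 -1.865 -3.735
endloop
endfacet
facet normal 0.854 0.488 0.180
outer loop
vertex 3.709 -2.291 -3.543
vertex 3.506 -1.865 -3.735
vertex 3.117 -1.71 -2.306
endloop
endfacet

endsolid


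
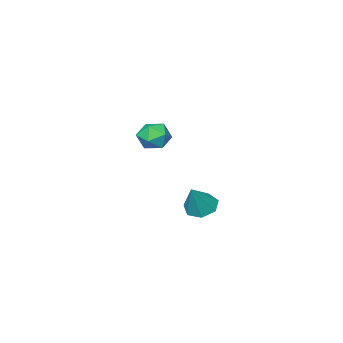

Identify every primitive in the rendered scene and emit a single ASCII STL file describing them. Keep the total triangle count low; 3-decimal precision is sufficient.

solid 
facet normal -0.963 0.056 0.264
outer loop
vertex -0.107 -3.068 3.427
vertex -0.132 -4.09 3.554
vertex 0.12 -3.479 4.344
endloop
endfacet
facet normal -0.614 0.652 0.444
outer loop
vertex -0.107 -3.068 3.427
vertex 0.12 -3.479 4.344
vertex 0.683 -2.698 3.976
endloop
endfacet
facet normal -0.332 0.931 -0.150
outer loop
vertex -0.107 -3.068 3.427
vertex 0.683 -2.698 3.976
vertex 0.779 -2.828 2.958
endloop
endfacet
facet normal -0.506 0.508 -0.697
outer loop
vertex -0.107 -3.068 3.427
vertex 0.779 -2.828 2.958
vertex 0.275 -3.688 2.697
endloop
endfacet
facet normal -0.897 -0.033 -0.441
outer loop
vertex -0.107 -3.068 3.427
vertex 0.275 -3.688 2.697
vertex -0.132 -4.09 3.554
endloop
endfacet
facet normal -0.079 0.471 0.879
outer loop
vertex 0.683 -2.698 3.976
vertex 0.12 -3.479 4.344
vertex 1.145 -3.492 4.443
endloop
endfacet
facet normal -0.643 -0.493 0.586
outer loop
vertex 0.12 -3.479 4.344
vertex -0.132 -4.09 3.554
vertex 0.641 -4.352 4.182
endloop
endfacet
facet normal -0.536 -0.637 -0.554
outer loop
vertex -0.132 -4.09 3.554
vertex 0.275 -3.688 2.697
vertex 0.737 -4.482 3.164
endloop
endfacet
facet normal 0.096 0.237 -0.967
outer loop
vertex 0.275 -3.688 2.697
vertex 0.779 -2.828 2.958
vertex 1.3 -3.701 2.796
endloop
endfacet
facet normal 0.379 0.922 -0.082
outer loop
vertex 0.779 -2.828 2.958
vertex 0.683 -2.698 3.976
vertex 1.552 -3.09 3.586
endloop
endfacet
facet normal 0.506 -0.508 0.697
outer loop
vertex 1.527 -4.112 3.713
vertex 1.145 -3.492 4.443
vertex 0.641 -4.352 4.182
endloop
endfacet
facet normal 0.332 -0.931 0.150
outer loop
vertex 1.527 -4.112 3.713
vertex 0.641 -4.352 4.182
vertex 0.737 -4.482 3.164
endloop
endfacet
facet normal 0.614 -0.652 -0.444
outer loop
vertex 1.527 -4.112 3.713
vertex 0.737 -4.482 3.164
vertex 1.3 -3.701 2.796
endloop
endfacet
facet normal 0.963 -0.056 -0.264
outer loop
vertex 1.527 -4.112 3.713
vertex 1.3 -3.701 2.796
vertex 1.552 -3.09 3.586
endloop
endfacet
facet normal 0.897 0.033 0.441
outer loop
vertex 1.527 -4.112 3.713
vertex 1.552 -3.09 3.586
vertex 1.145 -3.492 4.443
endloop
endfacet
facet normal -0.096 -0.237 0.967
outer loop
vertex 0.641 -4.352 4.182
vertex 1.145 -3.492 4.443
vertex 0.12 -3.479 4.344
endloop
endfacet
facet normal -0.379 -0.922 0.082
outer loop
vertex 0.737 -4.482 3.164
vertex 0.641 -4.352 4.182
vertex -0.132 -4.09 3.554
endloop
endfacet
facet normal 0.079 -0.471 -0.879
outer loop
vertex 1.3 -3.701 2.796
vertex 0.737 -4.482 3.164
vertex 0.275 -3.688 2.697
endloop
endfacet
facet normal 0.643 0.493 -0.586
outer loop
vertex 1.552 -3.09 3.586
vertex 1.3 -3.701 2.796
vertex 0.779 -2.828 2.958
endloop
endfacet
facet normal 0.536 0.637 0.554
outer loop
vertex 1.145 -3.492 4.443
vertex 1.552 -3.09 3.586
vertex 0.683 -2.698 3.976
endloop
endfacet
facet normal -0.517 -0.178 -0.837
outer loop
vertex 3.933 3.799 1.29
vertex 3.414 3.187 1.74
vertex 3.274 4.09 1.635
endloop
endfacet
facet normal 0.421 0.906 0.039
outer loop
vertex 3.933 3.799 1.29
vertex 3.274 4.09 1.635
vertex 4.366 3.513 3.28
endloop
endfacet
facet normal -0.517 -0.178 -0.837
outer loop
vertex 3.274 4.09 1.635
vertex 3.414 3.187 1.74
vertex 2.721 3.701 2.059
endloop
endfacet
facet normal -0.245 0.852 0.462
outer loop
vertex 3.274 4.09 1.635
vertex 2.721 3.701 2.059
vertex 4.366 3.513 3.28
endloop
endfacet
facet normal -0.517 -0.178 -0.837
outer loop
vertex 2.721 3.701 2.059
vertex 3.414 3.187 1.74
vertex 2.69 2.925 2.243
endloop
endfacet
facet normal -0.567 0.211 0.796
outer loop
vertex 2.721 3.701 2.059
vertex 2.69 2.925 2.243
vertex 4.366 3.513 3.28
endloop
endfacet
facet normal -0.518 -0.176 -0.837
outer loop
vertex 2.69 2.925 2.243
vertex 3.414 3.187 1.74
vertex 3.204 2.346 2.047
endloop
endfacet
facet normal -0.301 -0.535 0.790
outer loop
vertex 2.69 2.925 2.243
vertex 3.204 2.346 2.047
vertex 4.366 3.513 3.28
endloop
endfacet
facet normal -0.517 -0.177 -0.838
outer loop
vertex 3.204 2.346 2.047
vertex 3.414 3.187 1.74
vertex 3.876 2.401 1.621
endloop
endfacet
facet normal 0.351 -0.822 0.448
outer loop
vertex 3.204 2.346 2.047
vertex 3.876 2.401 1.621
vertex 4.366 3.513 3.28
endloop
endfacet
facet normal -0.518 -0.178 -0.837
outer loop
vertex 3.876 2.401 1.621
vertex 3.414 3.187 1.74
vertex 4.201 3.047 1.283
endloop
endfacet
facet normal 0.899 -0.438 0.028
outer loop
vertex 3.876 2.401 1.621
vertex 4.201 3.047 1.283
vertex 4.366 3.513 3.28
endloop
endfacet
facet normal -0.518 -0.177 -0.837
outer loop
vertex 4.201 3.047 1.283
vertex 3.414 3.187 1.74
vertex 3.933 3.799 1.29
endloop
endfacet
facet normal 0.930 0.333 -0.155
outer loop
vertex 4.201 3.047 1.283
vertex 3.933 3.799 1.29
vertex 4.366 3.513 3.28
endloop
endfacet

endsolid


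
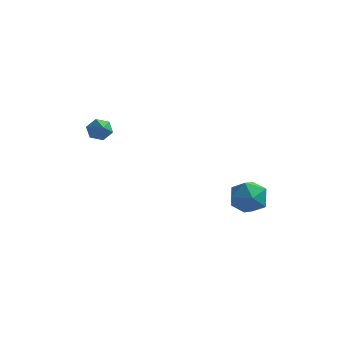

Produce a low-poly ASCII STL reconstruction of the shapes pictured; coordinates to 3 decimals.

solid 
facet normal -0.485 0.357 0.798
outer loop
vertex 1.054 3.296 -1.038
vertex 1.736 2.995 -0.489
vertex 1.772 3.847 -0.848
endloop
endfacet
facet normal -0.630 0.746 0.218
outer loop
vertex 1.054 3.296 -1.038
vertex 1.772 3.847 -0.848
vertex 1.432 3.811 -1.707
endloop
endfacet
facet normal -0.910 0.311 -0.275
outer loop
vertex 1.054 3.296 -1.038
vertex 1.432 3.811 -1.707
vertex 1.185 2.936 -1.88
endloop
endfacet
facet normal -0.938 -0.347 0.002
outer loop
vertex 1.054 3.296 -1.038
vertex 1.185 2.936 -1.88
vertex 1.373 2.432 -1.127
endloop
endfacet
facet normal -0.676 -0.318 0.665
outer loop
vertex 1.054 3.296 -1.038
vertex 1.373 2.432 -1.127
vertex 1.736 2.995 -0.489
endloop
endfacet
facet normal -0.013 0.999 -0.037
outer loop
vertex 1.432 3.811 -1.707
vertex 1.772 3.847 -0.848
vertex 2.347 3.828 -1.573
endloop
endfacet
facet normal 0.221 0.371 0.902
outer loop
vertex 1.772 3.847 -0.848
vertex 1.736 2.995 -0.489
vertex 2.535 3.324 -0.82
endloop
endfacet
facet normal -0.087 -0.722 0.687
outer loop
vertex 1.736 2.995 -0.489
vertex 1.373 2.432 -1.127
vertex 2.288 2.449 -0.993
endloop
endfacet
facet normal -0.512 -0.767 -0.386
outer loop
vertex 1.373 2.432 -1.127
vertex 1.185 2.936 -1.88
vertex 1.948 2.413 -1.852
endloop
endfacet
facet normal -0.467 0.297 -0.833
outer loop
vertex 1.185 2.936 -1.88
vertex 1.432 3.811 -1.707
vertex 1.984 3.265 -2.211
endloop
endfacet
facet normal 0.938 0.347 -0.002
outer loop
vertex 2.666 2.964 -1.662
vertex 2.347 3.828 -1.573
vertex 2.535 3.324 -0.82
endloop
endfacet
facet normal 0.910 -0.311 0.275
outer loop
vertex 2.666 2.964 -1.662
vertex 2.535 3.324 -0.82
vertex 2.288 2.449 -0.993
endloop
endfacet
facet normal 0.630 -0.746 -0.218
outer loop
vertex 2.666 2.964 -1.662
vertex 2.288 2.449 -0.993
vertex 1.948 2.413 -1.852
endloop
endfacet
facet normal 0.485 -0.357 -0.798
outer loop
vertex 2.666 2.964 -1.662
vertex 1.948 2.413 -1.852
vertex 1.984 3.265 -2.211
endloop
endfacet
facet normal 0.676 0.318 -0.665
outer loop
vertex 2.666 2.964 -1.662
vertex 1.984 3.265 -2.211
vertex 2.347 3.828 -1.573
endloop
endfacet
facet normal 0.512 0.767 0.386
outer loop
vertex 2.535 3.324 -0.82
vertex 2.347 3.828 -1.573
vertex 1.772 3.847 -0.848
endloop
endfacet
facet normal 0.467 -0.297 0.833
outer loop
vertex 2.288 2.449 -0.993
vertex 2.535 3.324 -0.82
vertex 1.736 2.995 -0.489
endloop
endfacet
facet normal 0.013 -0.999 0.037
outer loop
vertex 1.948 2.413 -1.852
vertex 2.288 2.449 -0.993
vertex 1.373 2.432 -1.127
endloop
endfacet
facet normal -0.221 -0.371 -0.902
outer loop
vertex 1.984 3.265 -2.211
vertex 1.948 2.413 -1.852
vertex 1.185 2.936 -1.88
endloop
endfacet
facet normal 0.087 0.722 -0.687
outer loop
vertex 2.347 3.828 -1.573
vertex 1.984 3.265 -2.211
vertex 1.432 3.811 -1.707
endloop
endfacet
facet normal -0.461 0.743 -0.485
outer loop
vertex -3.299 0.411 2.157
vertex -3.533 0.573 2.628
vertex -3.045 0.778 2.478
endloop
endfacet
facet normal 0.857 -0.166 -0.488
outer loop
vertex -3.299 0.411 2.157
vertex -3.045 0.778 2.478
vertex -2.787 -0.633 3.412
endloop
endfacet
facet normal -0.461 0.745 -0.483
outer loop
vertex -3.045 0.778 2.478
vertex -3.533 0.573 2.628
vertex -3.278 0.939 2.949
endloop
endfacet
facet normal 0.878 0.365 0.309
outer loop
vertex -3.045 0.778 2.478
vertex -3.278 0.939 2.949
vertex -2.787 -0.633 3.412
endloop
endfacet
facet normal -0.460 0.745 -0.484
outer loop
vertex -3.278 0.939 2.949
vertex -3.533 0.573 2.628
vertex -3.766 0.735 3.099
endloop
endfacet
facet normal 0.152 0.323 0.934
outer loop
vertex -3.278 0.939 2.949
vertex -3.766 0.735 3.099
vertex -2.787 -0.633 3.412
endloop
endfacet
facet normal -0.460 0.744 -0.484
outer loop
vertex -3.766 0.735 3.099
vertex -3.533 0.573 2.628
vertex -4.021 0.368 2.777
endloop
endfacet
facet normal -0.597 -0.253 0.761
outer loop
vertex -3.766 0.735 3.099
vertex -4.021 0.368 2.777
vertex -2.787 -0.633 3.412
endloop
endfacet
facet normal -0.460 0.743 -0.485
outer loop
vertex -4.021 0.368 2.777
vertex -3.533 0.573 2.628
vertex -3.787 0.206 2.307
endloop
endfacet
facet normal -0.618 -0.785 -0.037
outer loop
vertex -4.021 0.368 2.777
vertex -3.787 0.206 2.307
vertex -2.787 -0.633 3.412
endloop
endfacet
facet normal -0.461 0.743 -0.485
outer loop
vertex -3.787 0.206 2.307
vertex -3.533 0.573 2.628
vertex -3.299 0.411 2.157
endloop
endfacet
facet normal 0.108 -0.742 -0.662
outer loop
vertex -3.787 0.206 2.307
vertex -3.299 0.411 2.157
vertex -2.787 -0.633 3.412
endloop
endfacet

endsolid


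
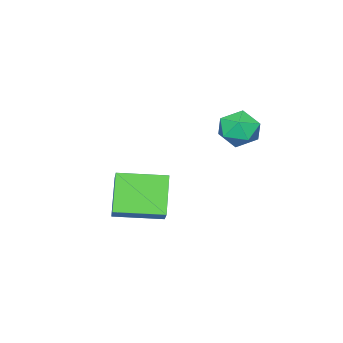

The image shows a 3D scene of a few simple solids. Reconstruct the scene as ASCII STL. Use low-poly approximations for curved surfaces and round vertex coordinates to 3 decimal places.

solid 
facet normal -0.761 -0.391 0.518
outer loop
vertex 0.684 2.068 1.345
vertex 1.078 1.401 1.421
vertex 1.154 1.962 1.956
endloop
endfacet
facet normal -0.725 0.316 0.612
outer loop
vertex 0.684 2.068 1.345
vertex 1.154 1.962 1.956
vertex 1.143 2.648 1.589
endloop
endfacet
facet normal -0.778 0.628 -0.028
outer loop
vertex 0.684 2.068 1.345
vertex 1.143 2.648 1.589
vertex 1.06 2.511 0.828
endloop
endfacet
facet normal -0.847 0.114 -0.519
outer loop
vertex 0.684 2.068 1.345
vertex 1.06 2.511 0.828
vertex 1.02 1.741 0.724
endloop
endfacet
facet normal -0.837 -0.515 -0.182
outer loop
vertex 0.684 2.068 1.345
vertex 1.02 1.741 0.724
vertex 1.078 1.401 1.421
endloop
endfacet
facet normal -0.081 0.469 0.879
outer loop
vertex 1.143 2.648 1.589
vertex 1.154 1.962 1.956
vertex 1.82 2.339 1.816
endloop
endfacet
facet normal -0.140 -0.673 0.726
outer loop
vertex 1.154 1.962 1.956
vertex 1.078 1.401 1.421
vertex 1.78 1.569 1.712
endloop
endfacet
facet normal -0.264 -0.875 -0.405
outer loop
vertex 1.078 1.401 1.421
vertex 1.02 1.741 0.724
vertex 1.697 1.432 0.951
endloop
endfacet
facet normal -0.280 0.143 -0.949
outer loop
vertex 1.02 1.741 0.724
vertex 1.06 2.511 0.828
vertex 1.686 2.118 0.584
endloop
endfacet
facet normal -0.168 0.973 -0.157
outer loop
vertex 1.06 2.511 0.828
vertex 1.143 2.648 1.589
vertex 1.762 2.679 1.119
endloop
endfacet
facet normal 0.847 -0.114 0.519
outer loop
vertex 2.156 2.012 1.195
vertex 1.82 2.339 1.816
vertex 1.78 1.569 1.712
endloop
endfacet
facet normal 0.778 -0.628 0.028
outer loop
vertex 2.156 2.012 1.195
vertex 1.78 1.569 1.712
vertex 1.697 1.432 0.951
endloop
endfacet
facet normal 0.725 -0.316 -0.612
outer loop
vertex 2.156 2.012 1.195
vertex 1.697 1.432 0.951
vertex 1.686 2.118 0.584
endloop
endfacet
facet normal 0.761 0.391 -0.518
outer loop
vertex 2.156 2.012 1.195
vertex 1.686 2.118 0.584
vertex 1.762 2.679 1.119
endloop
endfacet
facet normal 0.837 0.515 0.182
outer loop
vertex 2.156 2.012 1.195
vertex 1.762 2.679 1.119
vertex 1.82 2.339 1.816
endloop
endfacet
facet normal 0.280 -0.143 0.949
outer loop
vertex 1.78 1.569 1.712
vertex 1.82 2.339 1.816
vertex 1.154 1.962 1.956
endloop
endfacet
facet normal 0.168 -0.973 0.157
outer loop
vertex 1.697 1.432 0.951
vertex 1.78 1.569 1.712
vertex 1.078 1.401 1.421
endloop
endfacet
facet normal 0.081 -0.469 -0.879
outer loop
vertex 1.686 2.118 0.584
vertex 1.697 1.432 0.951
vertex 1.02 1.741 0.724
endloop
endfacet
facet normal 0.140 0.673 -0.726
outer loop
vertex 1.762 2.679 1.119
vertex 1.686 2.118 0.584
vertex 1.06 2.511 0.828
endloop
endfacet
facet normal 0.264 0.875 0.405
outer loop
vertex 1.82 2.339 1.816
vertex 1.762 2.679 1.119
vertex 1.143 2.648 1.589
endloop
endfacet
facet normal -0.665 0.742 -0.082
outer loop
vertex 1.421 -0.935 -2.114
vertex 2.004 -0.337 -1.429
vertex 2.252 -0.327 -3.352
endloop
endfacet
facet normal -0.540 -0.554 -0.634
outer loop
vertex 3.396 -1.603 -3.211
vertex 1.421 -0.935 -2.114
vertex 2.252 -0.327 -3.352
endloop
endfacet
facet normal -0.665 0.742 -0.082
outer loop
vertex 2.252 -0.327 -3.352
vertex 2.004 -0.337 -1.429
vertex 2.835 0.271 -2.667
endloop
endfacet
facet normal 0.516 0.378 -0.769
outer loop
vertex 2.835 0.271 -2.667
vertex 3.396 -1.603 -3.211
vertex 2.252 -0.327 -3.352
endloop
endfacet
facet normal -0.516 -0.378 0.769
outer loop
vertex 1.421 -0.935 -2.114
vertex 3.148 -1.613 -1.288
vertex 2.004 -0.337 -1.429
endloop
endfacet
facet normal -0.540 -0.554 -0.634
outer loop
vertex 2.565 -2.211 -1.973
vertex 1.421 -0.935 -2.114
vertex 3.396 -1.603 -3.211
endloop
endfacet
facet normal -0.516 -0.378 0.769
outer loop
vertex 2.565 -2.211 -1.973
vertex 3.148 -1.613 -1.288
vertex 1.421 -0.935 -2.114
endloop
endfacet
facet normal 0.540 0.554 0.634
outer loop
vertex 2.004 -0.337 -1.429
vertex 3.148 -1.613 -1.288
vertex 2.835 0.271 -2.667
endloop
endfacet
facet normal 0.516 0.378 -0.769
outer loop
vertex 3.979 -1.005 -2.526
vertex 3.396 -1.603 -3.211
vertex 2.835 0.271 -2.667
endloop
endfacet
facet normal 0.540 0.554 0.634
outer loop
vertex 2.835 0.271 -2.667
vertex 3.148 -1.613 -1.288
vertex 3.979 -1.005 -2.526
endloop
endfacet
facet normal 0.665 -0.742 0.082
outer loop
vertex 3.979 -1.005 -2.526
vertex 2.565 -2.211 -1.973
vertex 3.396 -1.603 -3.211
endloop
endfacet
facet normal 0.665 -0.742 0.082
outer loop
vertex 3.148 -1.613 -1.288
vertex 2.565 -2.211 -1.973
vertex 3.979 -1.005 -2.526
endloop
endfacet

endsolid


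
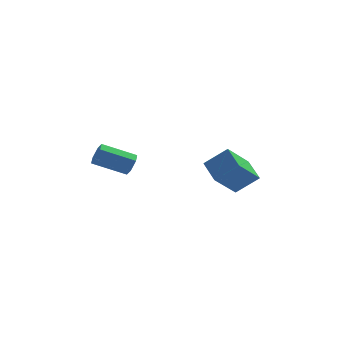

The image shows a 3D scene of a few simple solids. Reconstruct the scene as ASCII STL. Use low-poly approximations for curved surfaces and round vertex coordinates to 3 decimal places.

solid 
facet normal -0.772 -0.030 -0.634
outer loop
vertex 2.143 1.991 -1.451
vertex 1.636 3.229 -0.893
vertex 3.198 3.025 -2.785
endloop
endfacet
facet normal 0.350 -0.854 -0.385
outer loop
vertex 4.364 3.071 -1.827
vertex 2.143 1.991 -1.451
vertex 3.198 3.025 -2.785
endloop
endfacet
facet normal -0.772 -0.030 -0.634
outer loop
vertex 3.198 3.025 -2.785
vertex 1.636 3.229 -0.893
vertex 2.69 4.263 -2.226
endloop
endfacet
facet normal 0.530 0.520 -0.670
outer loop
vertex 2.69 4.263 -2.226
vertex 4.364 3.071 -1.827
vertex 3.198 3.025 -2.785
endloop
endfacet
facet normal -0.530 -0.519 0.670
outer loop
vertex 2.143 1.991 -1.451
vertex 2.802 3.275 0.065
vertex 1.636 3.229 -0.893
endloop
endfacet
facet normal 0.350 -0.854 -0.386
outer loop
vertex 3.31 2.037 -0.494
vertex 2.143 1.991 -1.451
vertex 4.364 3.071 -1.827
endloop
endfacet
facet normal -0.529 -0.520 0.670
outer loop
vertex 3.31 2.037 -0.494
vertex 2.802 3.275 0.065
vertex 2.143 1.991 -1.451
endloop
endfacet
facet normal -0.350 0.854 0.385
outer loop
vertex 1.636 3.229 -0.893
vertex 2.802 3.275 0.065
vertex 2.69 4.263 -2.226
endloop
endfacet
facet normal 0.530 0.519 -0.671
outer loop
vertex 3.857 4.309 -1.269
vertex 4.364 3.071 -1.827
vertex 2.69 4.263 -2.226
endloop
endfacet
facet normal -0.350 0.854 0.385
outer loop
vertex 2.69 4.263 -2.226
vertex 2.802 3.275 0.065
vertex 3.857 4.309 -1.269
endloop
endfacet
facet normal 0.772 0.030 0.634
outer loop
vertex 3.857 4.309 -1.269
vertex 3.31 2.037 -0.494
vertex 4.364 3.071 -1.827
endloop
endfacet
facet normal 0.772 0.030 0.634
outer loop
vertex 2.802 3.275 0.065
vertex 3.31 2.037 -0.494
vertex 3.857 4.309 -1.269
endloop
endfacet
facet normal 0.913 0.000 -0.408
outer loop
vertex -1.566 2.632 -0.071
vertex -1.811 2.411 -0.619
vertex -1.767 3.042 -0.52
endloop
endfacet
facet normal 0.260 0.768 0.585
outer loop
vertex -1.566 2.632 -0.071
vertex -1.767 3.042 -0.52
vertex -3.265 2.631 0.687
endloop
endfacet
facet normal 0.260 0.769 0.584
outer loop
vertex -3.265 2.631 0.687
vertex -1.767 3.042 -0.52
vertex -3.466 3.04 0.238
endloop
endfacet
facet normal -0.913 -0.002 0.407
outer loop
vertex -3.265 2.631 0.687
vertex -3.466 3.04 0.238
vertex -3.509 2.409 0.139
endloop
endfacet
facet normal 0.913 0.000 -0.408
outer loop
vertex -1.767 3.042 -0.52
vertex -1.811 2.411 -0.619
vertex -2.012 2.82 -1.068
endloop
endfacet
facet normal -0.142 0.938 -0.316
outer loop
vertex -1.767 3.042 -0.52
vertex -2.012 2.82 -1.068
vertex -3.466 3.04 0.238
endloop
endfacet
facet normal -0.142 0.938 -0.317
outer loop
vertex -3.466 3.04 0.238
vertex -2.012 2.82 -1.068
vertex -3.71 2.818 -0.31
endloop
endfacet
facet normal -0.913 -0.002 0.407
outer loop
vertex -3.466 3.04 0.238
vertex -3.71 2.818 -0.31
vertex -3.509 2.409 0.139
endloop
endfacet
facet normal 0.913 0.002 -0.407
outer loop
vertex -2.012 2.82 -1.068
vertex -1.811 2.411 -0.619
vertex -2.055 2.189 -1.167
endloop
endfacet
facet normal -0.402 0.169 -0.900
outer loop
vertex -2.012 2.82 -1.068
vertex -2.055 2.189 -1.167
vertex -3.71 2.818 -0.31
endloop
endfacet
facet normal -0.402 0.169 -0.900
outer loop
vertex -3.71 2.818 -0.31
vertex -2.055 2.189 -1.167
vertex -3.754 2.188 -0.409
endloop
endfacet
facet normal -0.913 -0.000 0.408
outer loop
vertex -3.71 2.818 -0.31
vertex -3.754 2.188 -0.409
vertex -3.509 2.409 0.139
endloop
endfacet
facet normal 0.913 0.002 -0.407
outer loop
vertex -2.055 2.189 -1.167
vertex -1.811 2.411 -0.619
vertex -1.854 1.78 -0.718
endloop
endfacet
facet normal -0.260 -0.769 -0.584
outer loop
vertex -2.055 2.189 -1.167
vertex -1.854 1.78 -0.718
vertex -3.754 2.188 -0.409
endloop
endfacet
facet normal -0.260 -0.768 -0.585
outer loop
vertex -3.754 2.188 -0.409
vertex -1.854 1.78 -0.718
vertex -3.553 1.778 0.04
endloop
endfacet
facet normal -0.913 -0.000 0.408
outer loop
vertex -3.754 2.188 -0.409
vertex -3.553 1.778 0.04
vertex -3.509 2.409 0.139
endloop
endfacet
facet normal 0.913 0.002 -0.407
outer loop
vertex -1.854 1.78 -0.718
vertex -1.811 2.411 -0.619
vertex -1.61 2.002 -0.17
endloop
endfacet
facet normal 0.142 -0.938 0.317
outer loop
vertex -1.854 1.78 -0.718
vertex -1.61 2.002 -0.17
vertex -3.553 1.778 0.04
endloop
endfacet
facet normal 0.142 -0.938 0.316
outer loop
vertex -3.553 1.778 0.04
vertex -1.61 2.002 -0.17
vertex -3.308 2.0 0.588
endloop
endfacet
facet normal -0.913 -0.000 0.408
outer loop
vertex -3.553 1.778 0.04
vertex -3.308 2.0 0.588
vertex -3.509 2.409 0.139
endloop
endfacet
facet normal 0.913 0.000 -0.408
outer loop
vertex -1.61 2.002 -0.17
vertex -1.811 2.411 -0.619
vertex -1.566 2.632 -0.071
endloop
endfacet
facet normal 0.402 -0.169 0.900
outer loop
vertex -1.61 2.002 -0.17
vertex -1.566 2.632 -0.071
vertex -3.308 2.0 0.588
endloop
endfacet
facet normal 0.402 -0.169 0.900
outer loop
vertex -3.308 2.0 0.588
vertex -1.566 2.632 -0.071
vertex -3.265 2.631 0.687
endloop
endfacet
facet normal -0.913 -0.002 0.407
outer loop
vertex -3.308 2.0 0.588
vertex -3.265 2.631 0.687
vertex -3.509 2.409 0.139
endloop
endfacet

endsolid


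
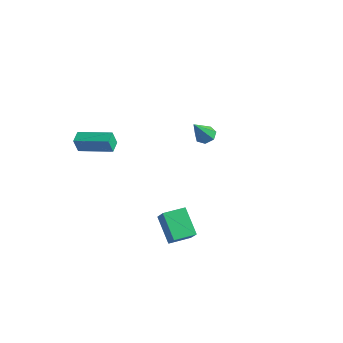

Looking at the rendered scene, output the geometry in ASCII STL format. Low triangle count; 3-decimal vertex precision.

solid 
facet normal -0.025 0.574 -0.819
outer loop
vertex -2.284 4.182 0.239
vertex -2.974 4.193 0.268
vertex -2.523 4.628 0.559
endloop
endfacet
facet normal 0.877 0.141 0.459
outer loop
vertex -2.284 4.182 0.239
vertex -2.523 4.628 0.559
vertex -2.926 3.127 1.792
endloop
endfacet
facet normal -0.025 0.574 -0.819
outer loop
vertex -2.523 4.628 0.559
vertex -2.974 4.193 0.268
vertex -3.101 4.747 0.66
endloop
endfacet
facet normal 0.254 0.572 0.780
outer loop
vertex -2.523 4.628 0.559
vertex -3.101 4.747 0.66
vertex -2.926 3.127 1.792
endloop
endfacet
facet normal -0.027 0.573 -0.819
outer loop
vertex -3.101 4.747 0.66
vertex -2.974 4.193 0.268
vertex -3.583 4.449 0.467
endloop
endfacet
facet normal -0.554 0.436 0.710
outer loop
vertex -3.101 4.747 0.66
vertex -3.583 4.449 0.467
vertex -2.926 3.127 1.792
endloop
endfacet
facet normal -0.026 0.574 -0.818
outer loop
vertex -3.583 4.449 0.467
vertex -2.974 4.193 0.268
vertex -3.606 3.959 0.124
endloop
endfacet
facet normal -0.939 -0.166 0.300
outer loop
vertex -3.583 4.449 0.467
vertex -3.606 3.959 0.124
vertex -2.926 3.127 1.792
endloop
endfacet
facet normal -0.026 0.573 -0.819
outer loop
vertex -3.606 3.959 0.124
vertex -2.974 4.193 0.268
vertex -3.153 3.645 -0.11
endloop
endfacet
facet normal -0.612 -0.779 -0.139
outer loop
vertex -3.606 3.959 0.124
vertex -3.153 3.645 -0.11
vertex -2.926 3.127 1.792
endloop
endfacet
facet normal -0.025 0.573 -0.819
outer loop
vertex -3.153 3.645 -0.11
vertex -2.974 4.193 0.268
vertex -2.565 3.744 -0.059
endloop
endfacet
facet normal 0.183 -0.943 -0.279
outer loop
vertex -3.153 3.645 -0.11
vertex -2.565 3.744 -0.059
vertex -2.926 3.127 1.792
endloop
endfacet
facet normal -0.025 0.573 -0.819
outer loop
vertex -2.565 3.744 -0.059
vertex -2.974 4.193 0.268
vertex -2.284 4.182 0.239
endloop
endfacet
facet normal 0.846 -0.534 -0.013
outer loop
vertex -2.565 3.744 -0.059
vertex -2.284 4.182 0.239
vertex -2.926 3.127 1.792
endloop
endfacet
facet normal -0.707 0.249 0.662
outer loop
vertex 0.654 -2.921 -0.714
vertex 1.151 -1.656 -0.66
vertex -0.14 -2.568 -1.694
endloop
endfacet
facet normal -0.365 -0.930 -0.039
outer loop
vertex 1.209 -3.044 -2.96
vertex 0.654 -2.921 -0.714
vertex -0.14 -2.568 -1.694
endloop
endfacet
facet normal -0.707 0.249 0.662
outer loop
vertex -0.14 -2.568 -1.694
vertex 1.151 -1.656 -0.66
vertex 0.357 -1.303 -1.64
endloop
endfacet
facet normal -0.606 0.270 -0.748
outer loop
vertex 0.357 -1.303 -1.64
vertex 1.209 -3.044 -2.96
vertex -0.14 -2.568 -1.694
endloop
endfacet
facet normal 0.606 -0.270 0.748
outer loop
vertex 0.654 -2.921 -0.714
vertex 2.5 -2.132 -1.926
vertex 1.151 -1.656 -0.66
endloop
endfacet
facet normal -0.365 -0.930 -0.039
outer loop
vertex 2.003 -3.397 -1.98
vertex 0.654 -2.921 -0.714
vertex 1.209 -3.044 -2.96
endloop
endfacet
facet normal 0.606 -0.270 0.748
outer loop
vertex 2.003 -3.397 -1.98
vertex 2.5 -2.132 -1.926
vertex 0.654 -2.921 -0.714
endloop
endfacet
facet normal 0.365 0.930 0.039
outer loop
vertex 1.151 -1.656 -0.66
vertex 2.5 -2.132 -1.926
vertex 0.357 -1.303 -1.64
endloop
endfacet
facet normal -0.606 0.270 -0.748
outer loop
vertex 1.706 -1.779 -2.906
vertex 1.209 -3.044 -2.96
vertex 0.357 -1.303 -1.64
endloop
endfacet
facet normal 0.365 0.930 0.039
outer loop
vertex 0.357 -1.303 -1.64
vertex 2.5 -2.132 -1.926
vertex 1.706 -1.779 -2.906
endloop
endfacet
facet normal 0.707 -0.249 -0.662
outer loop
vertex 1.706 -1.779 -2.906
vertex 2.003 -3.397 -1.98
vertex 1.209 -3.044 -2.96
endloop
endfacet
facet normal 0.707 -0.249 -0.662
outer loop
vertex 2.5 -2.132 -1.926
vertex 2.003 -3.397 -1.98
vertex 1.706 -1.779 -2.906
endloop
endfacet
facet normal -0.867 -0.461 -0.190
outer loop
vertex -4.543 -4.768 3.612
vertex -4.954 -4.071 3.795
vertex -4.485 -4.479 2.646
endloop
endfacet
facet normal 0.496 -0.839 -0.221
outer loop
vertex -2.666 -3.509 3.045
vertex -4.543 -4.768 3.612
vertex -4.485 -4.479 2.646
endloop
endfacet
facet normal -0.866 -0.462 -0.189
outer loop
vertex -4.485 -4.479 2.646
vertex -4.954 -4.071 3.795
vertex -4.897 -3.782 2.829
endloop
endfacet
facet normal 0.058 0.285 -0.957
outer loop
vertex -4.897 -3.782 2.829
vertex -2.666 -3.509 3.045
vertex -4.485 -4.479 2.646
endloop
endfacet
facet normal -0.058 -0.285 0.957
outer loop
vertex -4.543 -4.768 3.612
vertex -3.135 -3.101 4.194
vertex -4.954 -4.071 3.795
endloop
endfacet
facet normal 0.496 -0.839 -0.222
outer loop
vertex -2.723 -3.798 4.011
vertex -4.543 -4.768 3.612
vertex -2.666 -3.509 3.045
endloop
endfacet
facet normal -0.058 -0.285 0.957
outer loop
vertex -2.723 -3.798 4.011
vertex -3.135 -3.101 4.194
vertex -4.543 -4.768 3.612
endloop
endfacet
facet normal -0.496 0.839 0.222
outer loop
vertex -4.954 -4.071 3.795
vertex -3.135 -3.101 4.194
vertex -4.897 -3.782 2.829
endloop
endfacet
facet normal 0.058 0.285 -0.957
outer loop
vertex -3.077 -2.812 3.228
vertex -2.666 -3.509 3.045
vertex -4.897 -3.782 2.829
endloop
endfacet
facet normal -0.496 0.840 0.221
outer loop
vertex -4.897 -3.782 2.829
vertex -3.135 -3.101 4.194
vertex -3.077 -2.812 3.228
endloop
endfacet
facet normal 0.867 0.461 0.189
outer loop
vertex -3.077 -2.812 3.228
vertex -2.723 -3.798 4.011
vertex -2.666 -3.509 3.045
endloop
endfacet
facet normal 0.866 0.462 0.190
outer loop
vertex -3.135 -3.101 4.194
vertex -2.723 -3.798 4.011
vertex -3.077 -2.812 3.228
endloop
endfacet

endsolid


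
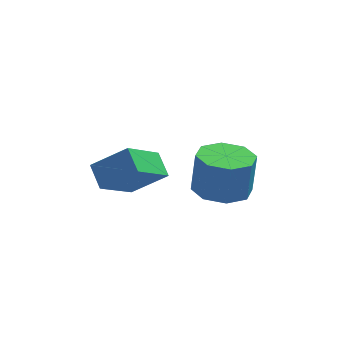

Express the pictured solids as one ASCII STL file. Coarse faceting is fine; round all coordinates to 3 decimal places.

solid 
facet normal -0.495 -0.583 0.644
outer loop
vertex -2.345 -2.721 5.178
vertex -3.562 -2.675 4.285
vertex -2.023 -3.525 4.697
endloop
endfacet
facet normal 0.806 -0.031 0.591
outer loop
vertex -1.038 -2.365 3.415
vertex -2.345 -2.721 5.178
vertex -2.023 -3.525 4.697
endloop
endfacet
facet normal -0.495 -0.583 0.644
outer loop
vertex -2.023 -3.525 4.697
vertex -3.562 -2.675 4.285
vertex -3.24 -3.479 3.804
endloop
endfacet
facet normal 0.325 -0.812 -0.485
outer loop
vertex -3.24 -3.479 3.804
vertex -1.038 -2.365 3.415
vertex -2.023 -3.525 4.697
endloop
endfacet
facet normal -0.325 0.812 0.485
outer loop
vertex -2.345 -2.721 5.178
vertex -2.577 -1.515 3.003
vertex -3.562 -2.675 4.285
endloop
endfacet
facet normal 0.806 -0.031 0.591
outer loop
vertex -1.36 -1.561 3.896
vertex -2.345 -2.721 5.178
vertex -1.038 -2.365 3.415
endloop
endfacet
facet normal -0.325 0.812 0.485
outer loop
vertex -1.36 -1.561 3.896
vertex -2.577 -1.515 3.003
vertex -2.345 -2.721 5.178
endloop
endfacet
facet normal -0.806 0.031 -0.591
outer loop
vertex -3.562 -2.675 4.285
vertex -2.577 -1.515 3.003
vertex -3.24 -3.479 3.804
endloop
endfacet
facet normal 0.325 -0.812 -0.485
outer loop
vertex -2.255 -2.319 2.522
vertex -1.038 -2.365 3.415
vertex -3.24 -3.479 3.804
endloop
endfacet
facet normal -0.806 0.031 -0.591
outer loop
vertex -3.24 -3.479 3.804
vertex -2.577 -1.515 3.003
vertex -2.255 -2.319 2.522
endloop
endfacet
facet normal 0.495 0.583 -0.644
outer loop
vertex -2.255 -2.319 2.522
vertex -1.36 -1.561 3.896
vertex -1.038 -2.365 3.415
endloop
endfacet
facet normal 0.495 0.583 -0.644
outer loop
vertex -2.577 -1.515 3.003
vertex -1.36 -1.561 3.896
vertex -2.255 -2.319 2.522
endloop
endfacet
facet normal -0.096 -0.189 -0.977
outer loop
vertex 1.862 -0.062 0.51
vertex 0.804 -0.161 0.633
vertex 1.468 0.649 0.411
endloop
endfacet
facet normal 0.871 0.459 -0.174
outer loop
vertex 1.862 -0.062 0.51
vertex 1.468 0.649 0.411
vertex 2.014 0.24 2.064
endloop
endfacet
facet normal 0.871 0.459 -0.174
outer loop
vertex 2.014 0.24 2.064
vertex 1.468 0.649 0.411
vertex 1.62 0.95 1.965
endloop
endfacet
facet normal 0.096 0.189 0.977
outer loop
vertex 2.014 0.24 2.064
vertex 1.62 0.95 1.965
vertex 0.956 0.141 2.187
endloop
endfacet
facet normal -0.096 -0.189 -0.977
outer loop
vertex 1.468 0.649 0.411
vertex 0.804 -0.161 0.633
vertex 0.684 0.885 0.442
endloop
endfacet
facet normal 0.274 0.939 -0.209
outer loop
vertex 1.468 0.649 0.411
vertex 0.684 0.885 0.442
vertex 1.62 0.95 1.965
endloop
endfacet
facet normal 0.275 0.938 -0.209
outer loop
vertex 1.62 0.95 1.965
vertex 0.684 0.885 0.442
vertex 0.836 1.187 1.996
endloop
endfacet
facet normal 0.096 0.189 0.977
outer loop
vertex 1.62 0.95 1.965
vertex 0.836 1.187 1.996
vertex 0.956 0.141 2.187
endloop
endfacet
facet normal -0.096 -0.189 -0.977
outer loop
vertex 0.684 0.885 0.442
vertex 0.804 -0.161 0.633
vertex -0.029 0.509 0.585
endloop
endfacet
facet normal -0.482 0.868 -0.121
outer loop
vertex 0.684 0.885 0.442
vertex -0.029 0.509 0.585
vertex 0.836 1.187 1.996
endloop
endfacet
facet normal -0.482 0.868 -0.122
outer loop
vertex 0.836 1.187 1.996
vertex -0.029 0.509 0.585
vertex 0.123 0.811 2.138
endloop
endfacet
facet normal 0.095 0.189 0.977
outer loop
vertex 0.836 1.187 1.996
vertex 0.123 0.811 2.138
vertex 0.956 0.141 2.187
endloop
endfacet
facet normal -0.096 -0.189 -0.977
outer loop
vertex -0.029 0.509 0.585
vertex 0.804 -0.161 0.633
vertex -0.254 -0.26 0.756
endloop
endfacet
facet normal -0.957 0.288 0.038
outer loop
vertex -0.029 0.509 0.585
vertex -0.254 -0.26 0.756
vertex 0.123 0.811 2.138
endloop
endfacet
facet normal -0.957 0.288 0.038
outer loop
vertex 0.123 0.811 2.138
vertex -0.254 -0.26 0.756
vertex -0.102 0.042 2.31
endloop
endfacet
facet normal 0.096 0.191 0.977
outer loop
vertex 0.123 0.811 2.138
vertex -0.102 0.042 2.31
vertex 0.956 0.141 2.187
endloop
endfacet
facet normal -0.096 -0.189 -0.977
outer loop
vertex -0.254 -0.26 0.756
vertex 0.804 -0.161 0.633
vertex 0.14 -0.97 0.855
endloop
endfacet
facet normal -0.871 -0.459 0.174
outer loop
vertex -0.254 -0.26 0.756
vertex 0.14 -0.97 0.855
vertex -0.102 0.042 2.31
endloop
endfacet
facet normal -0.871 -0.459 0.174
outer loop
vertex -0.102 0.042 2.31
vertex 0.14 -0.97 0.855
vertex 0.292 -0.669 2.409
endloop
endfacet
facet normal 0.096 0.189 0.977
outer loop
vertex -0.102 0.042 2.31
vertex 0.292 -0.669 2.409
vertex 0.956 0.141 2.187
endloop
endfacet
facet normal -0.096 -0.189 -0.977
outer loop
vertex 0.14 -0.97 0.855
vertex 0.804 -0.161 0.633
vertex 0.924 -1.207 0.824
endloop
endfacet
facet normal -0.275 -0.938 0.209
outer loop
vertex 0.14 -0.97 0.855
vertex 0.924 -1.207 0.824
vertex 0.292 -0.669 2.409
endloop
endfacet
facet normal -0.274 -0.939 0.209
outer loop
vertex 0.292 -0.669 2.409
vertex 0.924 -1.207 0.824
vertex 1.076 -0.905 2.378
endloop
endfacet
facet normal 0.096 0.189 0.977
outer loop
vertex 0.292 -0.669 2.409
vertex 1.076 -0.905 2.378
vertex 0.956 0.141 2.187
endloop
endfacet
facet normal -0.095 -0.189 -0.977
outer loop
vertex 0.924 -1.207 0.824
vertex 0.804 -0.161 0.633
vertex 1.637 -0.831 0.682
endloop
endfacet
facet normal 0.482 -0.868 0.122
outer loop
vertex 0.924 -1.207 0.824
vertex 1.637 -0.831 0.682
vertex 1.076 -0.905 2.378
endloop
endfacet
facet normal 0.482 -0.868 0.122
outer loop
vertex 1.076 -0.905 2.378
vertex 1.637 -0.831 0.682
vertex 1.789 -0.529 2.235
endloop
endfacet
facet normal 0.096 0.189 0.977
outer loop
vertex 1.076 -0.905 2.378
vertex 1.789 -0.529 2.235
vertex 0.956 0.141 2.187
endloop
endfacet
facet normal -0.096 -0.191 -0.977
outer loop
vertex 1.637 -0.831 0.682
vertex 0.804 -0.161 0.633
vertex 1.862 -0.062 0.51
endloop
endfacet
facet normal 0.957 -0.288 -0.038
outer loop
vertex 1.637 -0.831 0.682
vertex 1.862 -0.062 0.51
vertex 1.789 -0.529 2.235
endloop
endfacet
facet normal 0.957 -0.288 -0.038
outer loop
vertex 1.789 -0.529 2.235
vertex 1.862 -0.062 0.51
vertex 2.014 0.24 2.064
endloop
endfacet
facet normal 0.096 0.189 0.977
outer loop
vertex 1.789 -0.529 2.235
vertex 2.014 0.24 2.064
vertex 0.956 0.141 2.187
endloop
endfacet

endsolid
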